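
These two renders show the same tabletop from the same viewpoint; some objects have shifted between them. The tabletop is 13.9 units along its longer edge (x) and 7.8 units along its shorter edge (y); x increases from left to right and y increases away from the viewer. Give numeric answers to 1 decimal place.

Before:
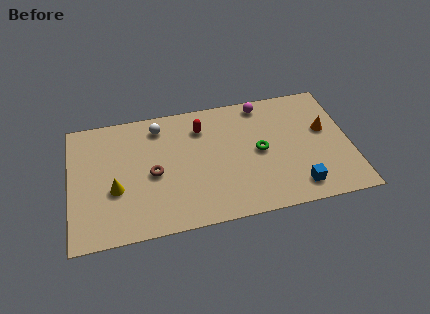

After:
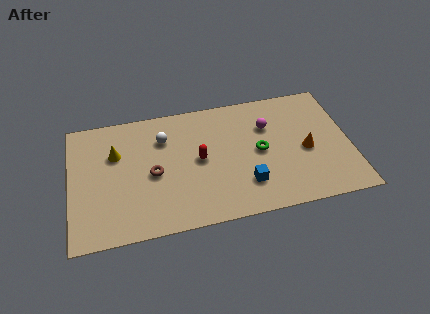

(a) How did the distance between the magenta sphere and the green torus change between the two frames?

-1.4

Before: roughly 3.0 units apart; after: 1.6. That's 1.4 units closer together.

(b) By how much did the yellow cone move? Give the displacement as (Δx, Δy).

(0.1, 2.2)

From the two frames, the yellow cone sits at roughly (2.2, 3.0) before and (2.3, 5.2) after.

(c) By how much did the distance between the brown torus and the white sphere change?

-0.7

They were about 2.9 units apart before and 2.2 after — 0.7 units closer together.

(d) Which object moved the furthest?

the blue cube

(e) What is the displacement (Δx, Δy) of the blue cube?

(-2.5, 0.7)

From the two frames, the blue cube sits at roughly (11.1, 1.3) before and (8.6, 2.0) after.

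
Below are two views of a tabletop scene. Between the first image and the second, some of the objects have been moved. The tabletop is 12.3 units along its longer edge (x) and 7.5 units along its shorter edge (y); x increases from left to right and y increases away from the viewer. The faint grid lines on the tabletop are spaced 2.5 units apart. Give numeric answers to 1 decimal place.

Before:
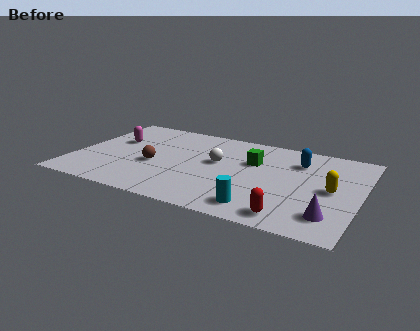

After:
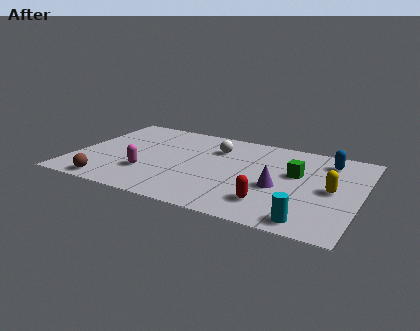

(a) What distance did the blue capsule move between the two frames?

1.3

The blue capsule moved from about (9.5, 5.6) to (10.7, 6.1), a distance of √(1.2² + 0.5²) ≈ 1.3.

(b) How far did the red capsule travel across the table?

1.1

The red capsule moved from about (9.6, 1.0) to (8.7, 1.7), a distance of √(0.9² + 0.7²) ≈ 1.1.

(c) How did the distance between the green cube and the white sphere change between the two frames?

+2.1

They were about 1.6 units apart before and 3.7 after — 2.1 units further apart.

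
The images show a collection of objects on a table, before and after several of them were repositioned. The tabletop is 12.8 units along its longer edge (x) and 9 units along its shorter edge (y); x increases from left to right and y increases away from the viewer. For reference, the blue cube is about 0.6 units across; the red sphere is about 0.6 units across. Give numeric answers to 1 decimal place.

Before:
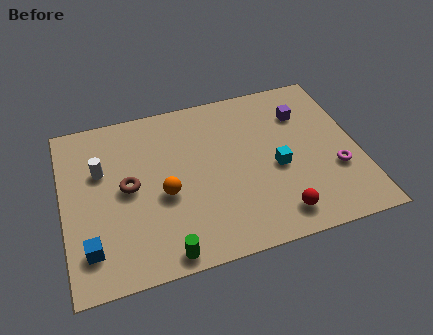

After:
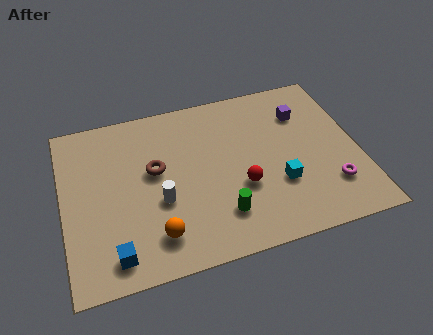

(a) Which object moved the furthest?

the white cylinder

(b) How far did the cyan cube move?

0.9

The cyan cube moved from about (9.2, 3.9) to (9.2, 3.0), a distance of √(0.0² + 0.9²) ≈ 0.9.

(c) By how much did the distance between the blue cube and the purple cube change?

-0.6

The distance was about 10.7 in the first image and 10.1 in the second, so they moved 0.6 units closer together.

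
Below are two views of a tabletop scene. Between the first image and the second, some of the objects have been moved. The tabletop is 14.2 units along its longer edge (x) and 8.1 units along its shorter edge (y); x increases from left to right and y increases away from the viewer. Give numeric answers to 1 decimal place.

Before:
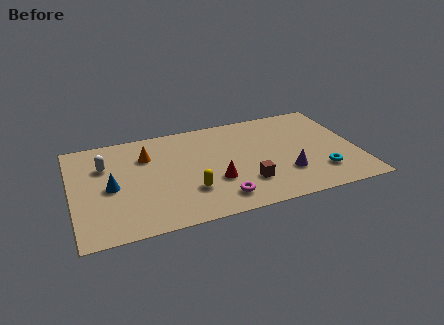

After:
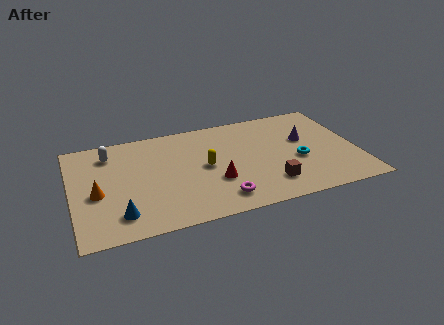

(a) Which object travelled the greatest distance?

the orange cone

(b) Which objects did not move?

the red cone and the magenta torus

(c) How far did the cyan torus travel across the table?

1.6

From (12.2, 2.0) to (11.2, 3.3), the cyan torus covered √(1.0² + 1.3²) ≈ 1.6 units.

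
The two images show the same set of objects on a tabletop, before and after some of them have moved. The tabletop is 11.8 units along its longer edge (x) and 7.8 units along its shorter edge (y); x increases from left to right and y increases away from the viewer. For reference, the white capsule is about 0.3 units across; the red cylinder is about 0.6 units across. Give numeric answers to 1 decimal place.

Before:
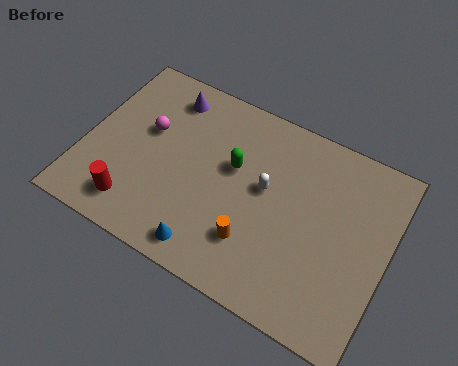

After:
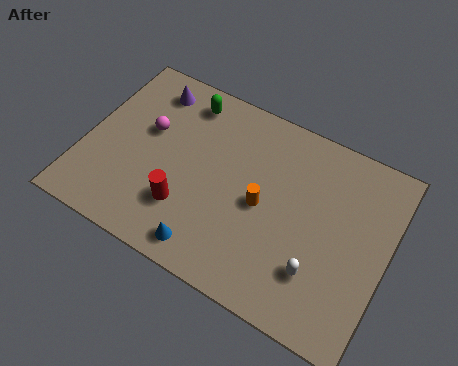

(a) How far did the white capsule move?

3.3

From (7.0, 4.4) to (9.4, 2.1), the white capsule covered √(2.4² + 2.3²) ≈ 3.3 units.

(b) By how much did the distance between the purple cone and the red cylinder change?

-0.3

Before: roughly 5.1 units apart; after: 4.8. That's 0.3 units closer together.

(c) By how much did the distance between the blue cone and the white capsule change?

+0.4

They were about 3.8 units apart before and 4.2 after — 0.4 units further apart.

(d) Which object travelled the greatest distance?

the white capsule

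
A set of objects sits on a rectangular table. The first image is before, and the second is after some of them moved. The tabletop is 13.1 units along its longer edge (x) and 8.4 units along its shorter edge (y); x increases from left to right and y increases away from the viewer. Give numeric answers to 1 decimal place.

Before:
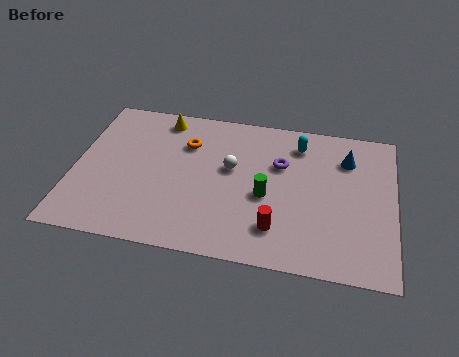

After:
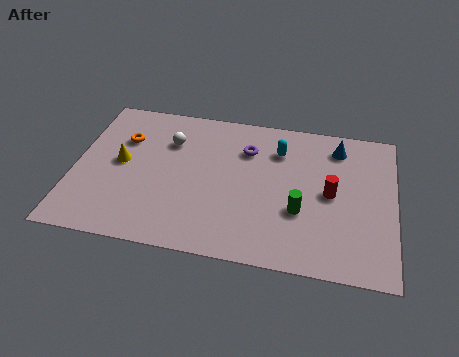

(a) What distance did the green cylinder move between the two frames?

1.5

From (7.9, 3.6) to (9.3, 3.0), the green cylinder covered √(1.4² + 0.6²) ≈ 1.5 units.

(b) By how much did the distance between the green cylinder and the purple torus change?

+1.9

They were about 2.0 units apart before and 3.9 after — 1.9 units further apart.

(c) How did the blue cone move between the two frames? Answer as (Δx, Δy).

(-0.4, 0.6)

The blue cone started near (11.1, 6.3) and ended near (10.7, 6.9).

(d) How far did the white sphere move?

2.8

From (6.4, 4.9) to (3.8, 6.0), the white sphere covered √(2.6² + 1.1²) ≈ 2.8 units.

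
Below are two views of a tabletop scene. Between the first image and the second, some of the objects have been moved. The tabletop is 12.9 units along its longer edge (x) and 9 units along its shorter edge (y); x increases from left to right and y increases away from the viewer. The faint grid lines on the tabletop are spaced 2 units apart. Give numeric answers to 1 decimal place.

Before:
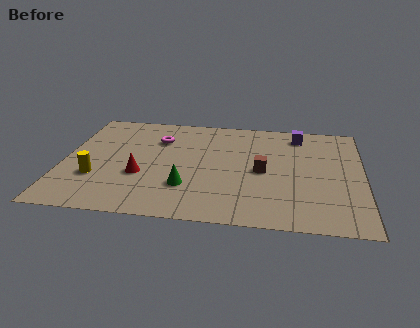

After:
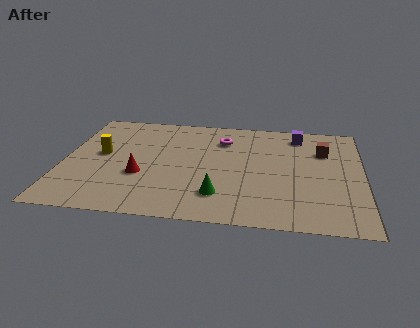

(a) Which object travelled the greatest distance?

the brown cube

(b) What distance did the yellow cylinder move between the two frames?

2.0

The yellow cylinder moved from about (1.5, 2.9) to (1.6, 4.9), a distance of √(0.1² + 2.0²) ≈ 2.0.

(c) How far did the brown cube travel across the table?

3.3

The brown cube moved from about (8.6, 4.3) to (11.2, 6.3), a distance of √(2.6² + 2.0²) ≈ 3.3.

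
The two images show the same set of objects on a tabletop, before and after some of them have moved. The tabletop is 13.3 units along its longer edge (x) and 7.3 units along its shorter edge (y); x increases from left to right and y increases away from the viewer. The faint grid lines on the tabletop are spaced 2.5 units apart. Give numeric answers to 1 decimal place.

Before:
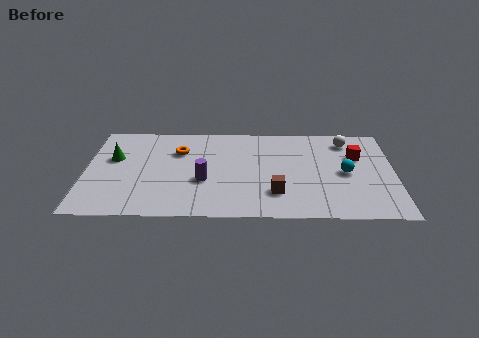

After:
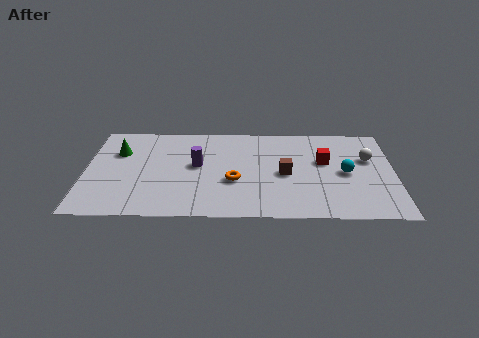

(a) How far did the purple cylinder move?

1.2

The purple cylinder moved from about (5.1, 2.8) to (4.8, 4.0), a distance of √(0.3² + 1.2²) ≈ 1.2.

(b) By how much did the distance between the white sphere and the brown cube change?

-1.3

The distance was about 5.1 in the first image and 3.8 in the second, so they moved 1.3 units closer together.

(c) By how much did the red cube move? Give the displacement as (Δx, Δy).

(-1.4, -0.4)

The red cube started near (11.7, 4.8) and ended near (10.3, 4.4).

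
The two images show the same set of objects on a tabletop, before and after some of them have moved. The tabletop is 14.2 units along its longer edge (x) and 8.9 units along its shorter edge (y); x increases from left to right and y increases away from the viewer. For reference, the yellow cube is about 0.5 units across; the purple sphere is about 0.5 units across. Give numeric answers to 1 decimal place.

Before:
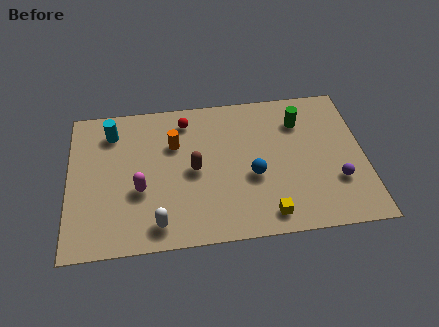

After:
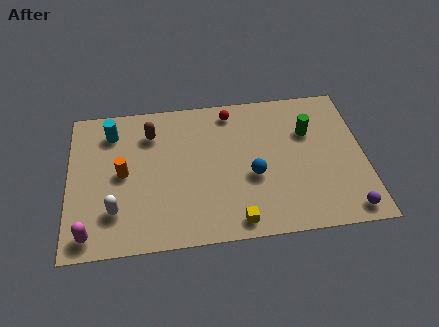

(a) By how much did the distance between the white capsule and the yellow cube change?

+0.6

Before: roughly 5.2 units apart; after: 5.8. That's 0.6 units further apart.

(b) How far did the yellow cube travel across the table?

1.5

From (9.4, 1.2) to (7.9, 1.0), the yellow cube covered √(1.5² + 0.2²) ≈ 1.5 units.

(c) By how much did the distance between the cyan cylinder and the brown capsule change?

-2.9

They were about 4.8 units apart before and 1.9 after — 2.9 units closer together.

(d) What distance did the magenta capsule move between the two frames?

3.3

From (3.4, 3.4) to (1.0, 1.1), the magenta capsule covered √(2.4² + 2.3²) ≈ 3.3 units.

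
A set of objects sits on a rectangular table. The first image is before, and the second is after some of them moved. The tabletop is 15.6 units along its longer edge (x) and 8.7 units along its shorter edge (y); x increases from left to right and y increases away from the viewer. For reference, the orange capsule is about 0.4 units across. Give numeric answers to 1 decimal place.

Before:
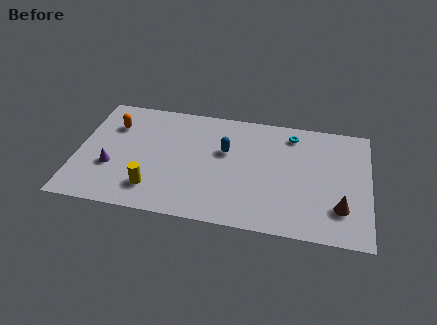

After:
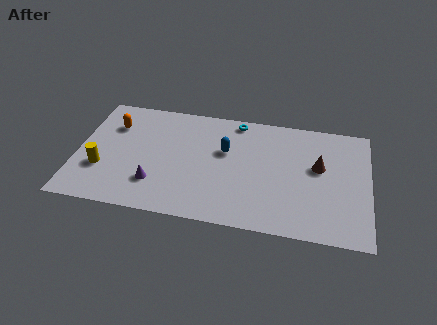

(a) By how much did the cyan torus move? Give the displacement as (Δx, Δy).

(-3.0, 0.5)

From the two frames, the cyan torus sits at roughly (11.4, 7.3) before and (8.4, 7.8) after.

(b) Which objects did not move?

the orange capsule and the blue capsule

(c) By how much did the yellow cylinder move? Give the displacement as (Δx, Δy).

(-2.8, 1.0)

From the two frames, the yellow cylinder sits at roughly (4.2, 1.9) before and (1.4, 2.9) after.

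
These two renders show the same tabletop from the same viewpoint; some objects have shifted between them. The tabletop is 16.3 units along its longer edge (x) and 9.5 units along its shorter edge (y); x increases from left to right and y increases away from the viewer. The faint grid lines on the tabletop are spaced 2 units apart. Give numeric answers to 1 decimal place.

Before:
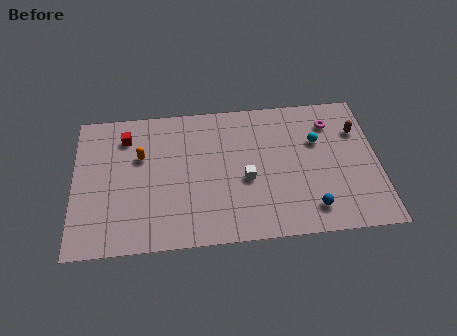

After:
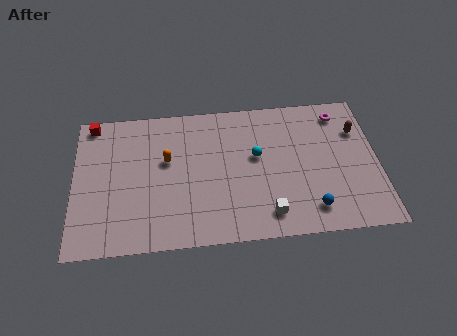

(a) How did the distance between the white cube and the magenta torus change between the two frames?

+1.8

They were about 5.8 units apart before and 7.6 after — 1.8 units further apart.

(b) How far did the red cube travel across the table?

2.1

From (2.8, 7.5) to (1.0, 8.6), the red cube covered √(1.8² + 1.1²) ≈ 2.1 units.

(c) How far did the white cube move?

2.6

The white cube was near (9.2, 4.0) before and (10.3, 1.6) after, so it travelled √(1.1² + 2.4²) ≈ 2.6 units.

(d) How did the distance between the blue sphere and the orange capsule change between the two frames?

-1.4

They were about 10.0 units apart before and 8.6 after — 1.4 units closer together.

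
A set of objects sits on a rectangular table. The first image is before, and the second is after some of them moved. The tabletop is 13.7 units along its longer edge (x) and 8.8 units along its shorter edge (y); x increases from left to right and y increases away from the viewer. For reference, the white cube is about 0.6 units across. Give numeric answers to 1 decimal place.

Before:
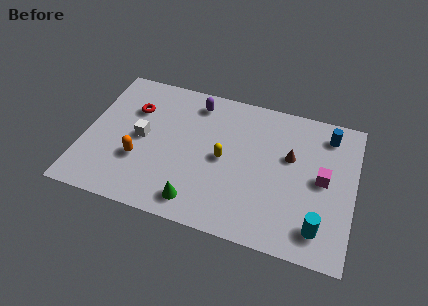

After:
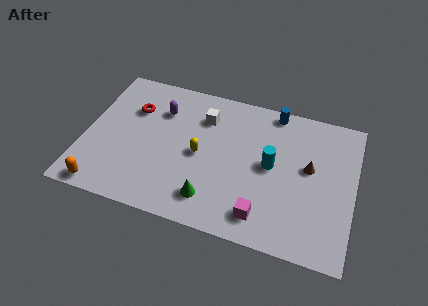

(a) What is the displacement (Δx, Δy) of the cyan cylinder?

(-2.6, 3.0)

The cyan cylinder started near (12.1, 1.6) and ended near (9.5, 4.6).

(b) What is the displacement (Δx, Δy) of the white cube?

(3.0, 2.2)

From the two frames, the white cube sits at roughly (2.9, 4.4) before and (5.9, 6.6) after.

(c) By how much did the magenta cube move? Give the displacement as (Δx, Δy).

(-2.8, -3.0)

The magenta cube was at about (12.1, 4.5) and moved to about (9.3, 1.5).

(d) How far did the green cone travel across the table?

0.8

The green cone moved from about (6.0, 1.3) to (6.7, 1.7), a distance of √(0.7² + 0.4²) ≈ 0.8.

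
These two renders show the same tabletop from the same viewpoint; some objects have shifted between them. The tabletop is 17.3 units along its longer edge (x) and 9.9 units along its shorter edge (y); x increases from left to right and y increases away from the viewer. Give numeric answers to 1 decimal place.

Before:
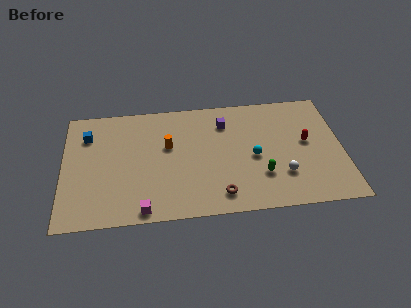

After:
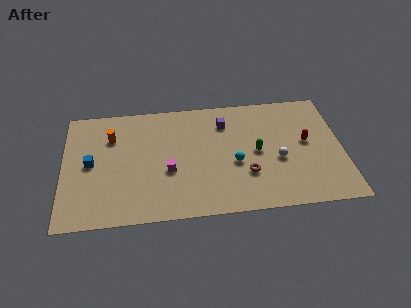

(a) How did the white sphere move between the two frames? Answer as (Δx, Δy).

(-0.2, 1.3)

From the two frames, the white sphere sits at roughly (13.5, 2.8) before and (13.3, 4.1) after.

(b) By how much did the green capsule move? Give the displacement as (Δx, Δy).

(-0.2, 2.0)

The green capsule was at about (12.2, 2.9) and moved to about (12.0, 4.9).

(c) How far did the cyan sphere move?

1.3

The cyan sphere was near (11.8, 4.5) before and (10.6, 4.1) after, so it travelled √(1.2² + 0.4²) ≈ 1.3 units.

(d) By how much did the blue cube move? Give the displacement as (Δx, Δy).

(0.2, -2.4)

From the two frames, the blue cube sits at roughly (1.5, 7.4) before and (1.7, 5.0) after.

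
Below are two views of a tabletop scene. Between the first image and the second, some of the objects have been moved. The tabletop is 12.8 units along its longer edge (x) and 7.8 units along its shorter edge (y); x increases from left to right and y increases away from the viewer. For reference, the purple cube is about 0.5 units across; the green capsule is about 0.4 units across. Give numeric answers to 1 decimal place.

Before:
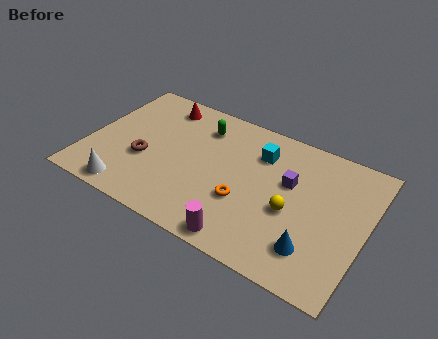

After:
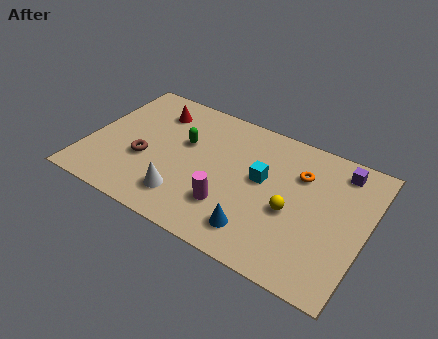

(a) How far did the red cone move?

0.5

From (2.9, 6.6) to (2.7, 6.1), the red cone covered √(0.2² + 0.5²) ≈ 0.5 units.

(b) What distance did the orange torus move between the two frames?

3.5

The orange torus moved from about (7.4, 2.8) to (9.6, 5.5), a distance of √(2.2² + 2.7²) ≈ 3.5.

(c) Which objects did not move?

the yellow sphere and the brown torus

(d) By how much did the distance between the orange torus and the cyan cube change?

-1.1

The distance was about 3.0 in the first image and 1.9 in the second, so they moved 1.1 units closer together.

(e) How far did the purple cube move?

2.8

The purple cube moved from about (9.2, 4.8) to (11.3, 6.6), a distance of √(2.1² + 1.8²) ≈ 2.8.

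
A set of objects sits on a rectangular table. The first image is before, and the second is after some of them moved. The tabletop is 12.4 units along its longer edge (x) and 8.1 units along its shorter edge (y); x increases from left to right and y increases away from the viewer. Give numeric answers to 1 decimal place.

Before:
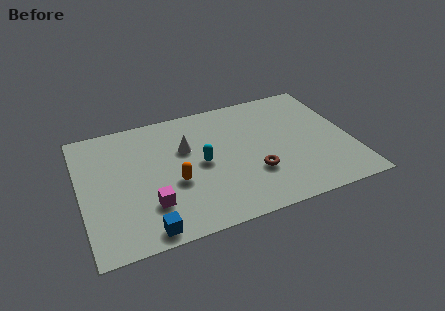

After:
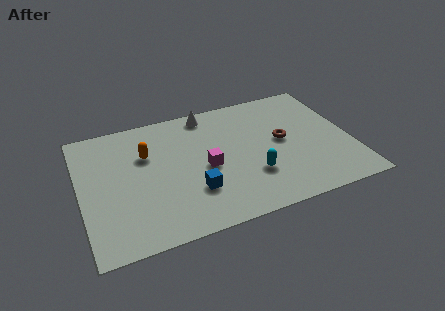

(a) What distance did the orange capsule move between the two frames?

2.5

The orange capsule was near (4.2, 3.2) before and (3.1, 5.4) after, so it travelled √(1.1² + 2.2²) ≈ 2.5 units.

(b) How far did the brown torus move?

2.3

The brown torus moved from about (7.8, 2.6) to (9.3, 4.3), a distance of √(1.5² + 1.7²) ≈ 2.3.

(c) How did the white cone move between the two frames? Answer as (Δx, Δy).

(1.2, 2.0)

The white cone started near (4.9, 5.2) and ended near (6.1, 7.2).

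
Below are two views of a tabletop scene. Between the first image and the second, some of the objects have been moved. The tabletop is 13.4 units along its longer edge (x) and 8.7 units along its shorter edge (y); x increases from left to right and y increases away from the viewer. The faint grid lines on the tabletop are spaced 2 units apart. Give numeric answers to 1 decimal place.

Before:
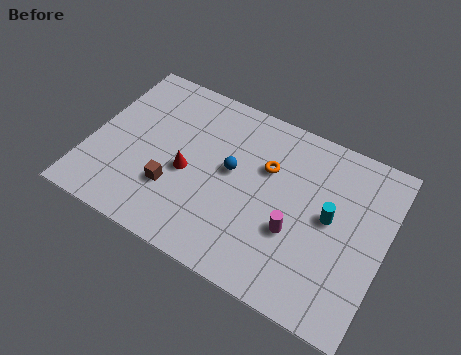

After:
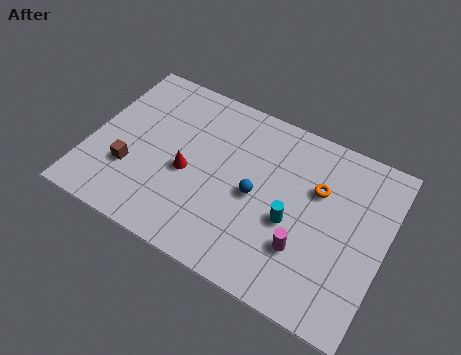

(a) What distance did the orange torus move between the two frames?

2.3

From (7.9, 5.7) to (10.2, 5.7), the orange torus covered √(2.3² + 0.0²) ≈ 2.3 units.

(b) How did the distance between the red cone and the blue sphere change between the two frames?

+1.0

The distance was about 2.1 in the first image and 3.1 in the second, so they moved 1.0 units further apart.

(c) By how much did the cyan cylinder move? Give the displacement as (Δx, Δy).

(-1.6, -1.0)

From the two frames, the cyan cylinder sits at roughly (10.9, 4.6) before and (9.3, 3.6) after.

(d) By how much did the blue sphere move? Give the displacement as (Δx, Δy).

(1.2, -0.7)

The blue sphere was at about (6.4, 4.8) and moved to about (7.6, 4.1).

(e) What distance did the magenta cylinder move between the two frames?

0.8

The magenta cylinder was near (9.5, 3.2) before and (10.0, 2.6) after, so it travelled √(0.5² + 0.6²) ≈ 0.8 units.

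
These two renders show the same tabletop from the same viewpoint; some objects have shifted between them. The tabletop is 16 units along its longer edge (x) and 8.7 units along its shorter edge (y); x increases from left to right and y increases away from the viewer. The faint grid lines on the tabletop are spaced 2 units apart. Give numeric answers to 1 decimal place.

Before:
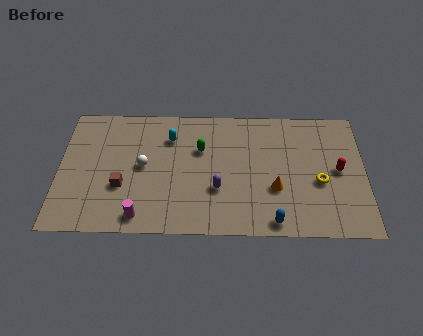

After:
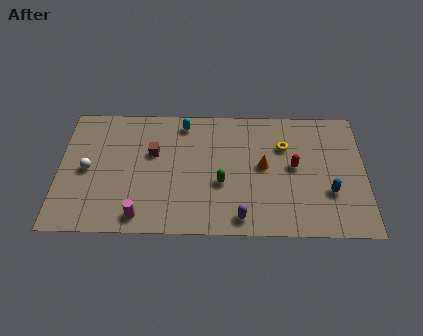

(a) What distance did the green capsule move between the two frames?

2.5

From (7.4, 5.7) to (8.5, 3.4), the green capsule covered √(1.1² + 2.3²) ≈ 2.5 units.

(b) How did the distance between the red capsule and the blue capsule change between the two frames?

-2.4

They were about 4.9 units apart before and 2.5 after — 2.4 units closer together.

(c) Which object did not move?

the magenta cylinder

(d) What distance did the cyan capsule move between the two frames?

1.2

From (5.8, 6.5) to (6.5, 7.5), the cyan capsule covered √(0.7² + 1.0²) ≈ 1.2 units.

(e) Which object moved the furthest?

the blue capsule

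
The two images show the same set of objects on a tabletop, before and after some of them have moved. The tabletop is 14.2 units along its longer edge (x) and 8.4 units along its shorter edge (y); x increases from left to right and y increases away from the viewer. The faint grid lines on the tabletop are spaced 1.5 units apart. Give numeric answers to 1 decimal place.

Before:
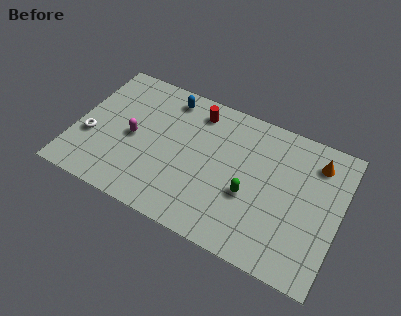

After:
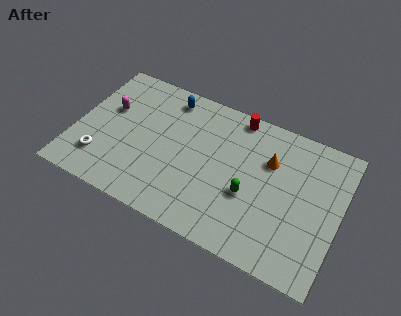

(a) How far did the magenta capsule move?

1.9

From (3.1, 4.0) to (1.6, 5.2), the magenta capsule covered √(1.5² + 1.2²) ≈ 1.9 units.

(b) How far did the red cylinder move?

2.2

The red cylinder was near (6.2, 7.0) before and (8.3, 7.6) after, so it travelled √(2.1² + 0.6²) ≈ 2.2 units.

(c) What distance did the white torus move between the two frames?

1.3

The white torus was near (0.9, 3.1) before and (1.6, 2.0) after, so it travelled √(0.7² + 1.1²) ≈ 1.3 units.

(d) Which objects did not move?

the green capsule and the blue capsule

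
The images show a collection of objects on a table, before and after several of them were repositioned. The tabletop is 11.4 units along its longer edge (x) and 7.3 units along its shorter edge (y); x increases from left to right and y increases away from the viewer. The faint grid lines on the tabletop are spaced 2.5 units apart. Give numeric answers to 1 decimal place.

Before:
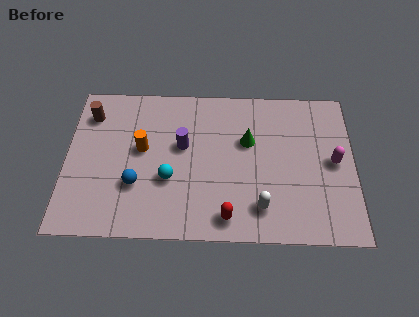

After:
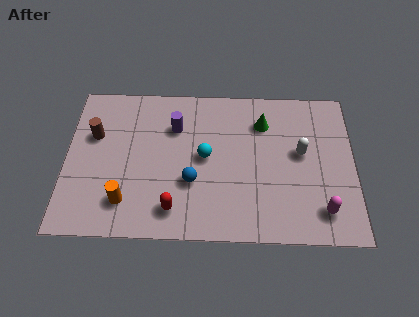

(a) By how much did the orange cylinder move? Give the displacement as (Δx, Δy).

(-0.6, -2.5)

From the two frames, the orange cylinder sits at roughly (3.0, 4.1) before and (2.4, 1.6) after.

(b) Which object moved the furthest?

the white capsule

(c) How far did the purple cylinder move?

0.9

The purple cylinder moved from about (4.6, 4.3) to (4.3, 5.2), a distance of √(0.3² + 0.9²) ≈ 0.9.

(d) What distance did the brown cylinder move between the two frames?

1.0

The brown cylinder was near (0.9, 5.7) before and (1.1, 4.7) after, so it travelled √(0.2² + 1.0²) ≈ 1.0 units.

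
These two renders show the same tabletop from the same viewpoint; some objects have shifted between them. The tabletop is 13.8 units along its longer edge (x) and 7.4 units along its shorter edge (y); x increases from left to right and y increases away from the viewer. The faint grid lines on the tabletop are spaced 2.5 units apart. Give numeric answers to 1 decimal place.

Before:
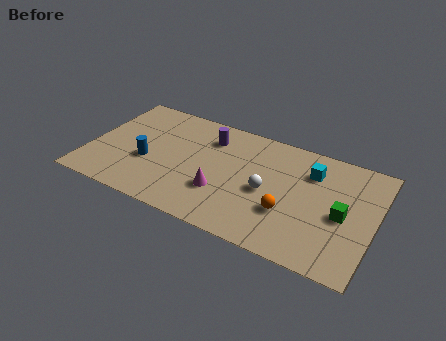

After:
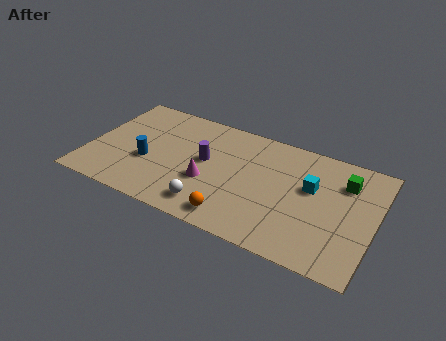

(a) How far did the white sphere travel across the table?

3.3

The white sphere was near (8.7, 3.4) before and (6.2, 1.3) after, so it travelled √(2.5² + 2.1²) ≈ 3.3 units.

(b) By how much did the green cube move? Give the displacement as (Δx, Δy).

(-0.1, 2.1)

The green cube started near (12.3, 3.4) and ended near (12.2, 5.5).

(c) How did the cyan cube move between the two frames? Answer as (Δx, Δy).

(0.1, -1.0)

From the two frames, the cyan cube sits at roughly (10.6, 5.5) before and (10.7, 4.5) after.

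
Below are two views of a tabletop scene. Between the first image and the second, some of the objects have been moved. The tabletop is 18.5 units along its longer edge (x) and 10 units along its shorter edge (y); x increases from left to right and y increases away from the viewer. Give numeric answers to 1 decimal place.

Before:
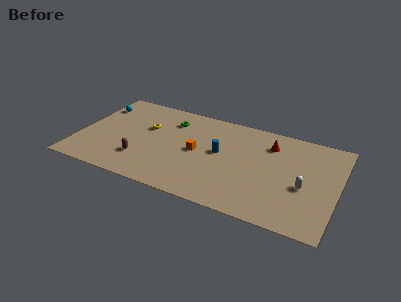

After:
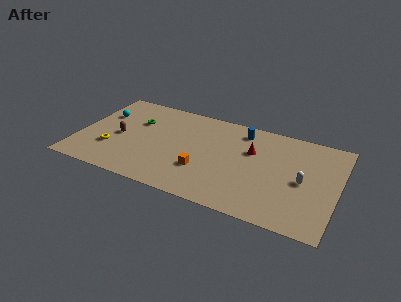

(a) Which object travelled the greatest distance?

the yellow torus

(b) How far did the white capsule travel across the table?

0.5

The white capsule moved from about (16.2, 4.2) to (16.1, 4.7), a distance of √(0.1² + 0.5²) ≈ 0.5.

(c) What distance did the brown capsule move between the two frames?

2.6

From (4.7, 2.7) to (2.9, 4.6), the brown capsule covered √(1.8² + 1.9²) ≈ 2.6 units.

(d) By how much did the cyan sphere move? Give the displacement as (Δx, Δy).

(0.5, -0.9)

From the two frames, the cyan sphere sits at roughly (0.9, 7.6) before and (1.4, 6.7) after.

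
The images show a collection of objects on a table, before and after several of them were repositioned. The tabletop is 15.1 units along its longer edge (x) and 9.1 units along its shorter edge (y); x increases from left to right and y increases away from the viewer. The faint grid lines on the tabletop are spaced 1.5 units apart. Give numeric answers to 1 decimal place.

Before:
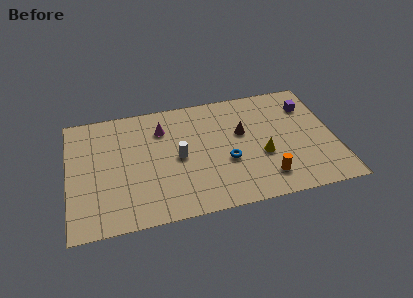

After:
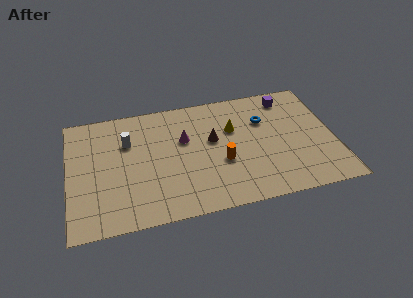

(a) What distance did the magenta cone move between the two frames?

1.6

From (5.4, 6.8) to (6.6, 5.7), the magenta cone covered √(1.2² + 1.1²) ≈ 1.6 units.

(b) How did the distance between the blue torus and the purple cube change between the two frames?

-3.8

Before: roughly 5.9 units apart; after: 2.1. That's 3.8 units closer together.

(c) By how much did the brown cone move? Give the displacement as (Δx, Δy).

(-1.7, -0.2)

The brown cone was at about (9.9, 5.5) and moved to about (8.2, 5.3).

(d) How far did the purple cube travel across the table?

1.4

The purple cube was near (13.8, 6.8) before and (12.7, 7.7) after, so it travelled √(1.1² + 0.9²) ≈ 1.4 units.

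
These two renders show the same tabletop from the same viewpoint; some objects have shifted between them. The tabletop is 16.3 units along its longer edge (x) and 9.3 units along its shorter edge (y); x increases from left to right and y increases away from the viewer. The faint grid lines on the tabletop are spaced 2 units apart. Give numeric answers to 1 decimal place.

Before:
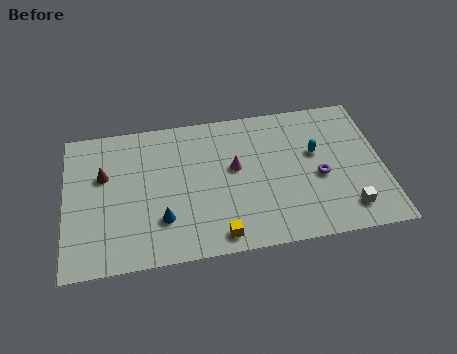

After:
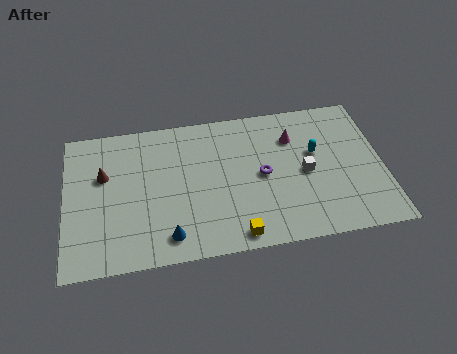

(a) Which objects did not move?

the cyan capsule and the brown cone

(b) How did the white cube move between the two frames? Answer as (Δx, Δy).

(-2.0, 2.7)

The white cube started near (14.3, 1.7) and ended near (12.3, 4.4).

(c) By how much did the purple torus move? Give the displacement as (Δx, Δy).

(-2.9, 0.6)

The purple torus started near (13.0, 4.0) and ended near (10.1, 4.6).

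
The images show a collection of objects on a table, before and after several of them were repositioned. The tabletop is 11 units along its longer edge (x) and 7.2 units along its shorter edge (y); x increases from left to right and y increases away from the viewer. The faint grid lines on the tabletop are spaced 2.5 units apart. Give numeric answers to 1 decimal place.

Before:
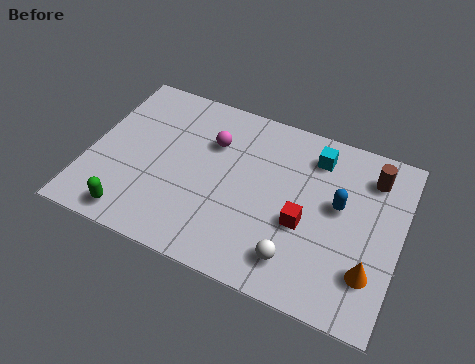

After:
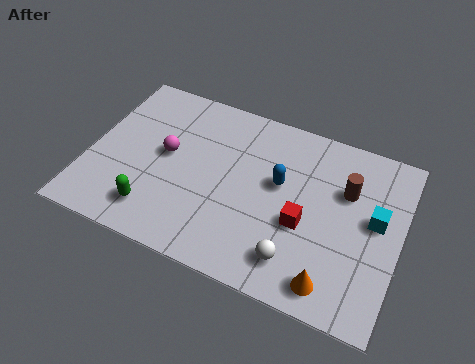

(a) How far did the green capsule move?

0.9

The green capsule moved from about (1.9, 0.9) to (2.6, 1.4), a distance of √(0.7² + 0.5²) ≈ 0.9.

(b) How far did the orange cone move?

1.5

The orange cone moved from about (10.1, 1.9) to (8.9, 1.0), a distance of √(1.2² + 0.9²) ≈ 1.5.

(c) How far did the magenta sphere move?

1.9

The magenta sphere moved from about (4.2, 5.0) to (2.7, 3.9), a distance of √(1.5² + 1.1²) ≈ 1.9.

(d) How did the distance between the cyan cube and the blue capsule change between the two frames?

+1.4

They were about 2.0 units apart before and 3.4 after — 1.4 units further apart.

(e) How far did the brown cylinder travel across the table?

1.2

The brown cylinder was near (9.8, 5.7) before and (9.0, 4.8) after, so it travelled √(0.8² + 0.9²) ≈ 1.2 units.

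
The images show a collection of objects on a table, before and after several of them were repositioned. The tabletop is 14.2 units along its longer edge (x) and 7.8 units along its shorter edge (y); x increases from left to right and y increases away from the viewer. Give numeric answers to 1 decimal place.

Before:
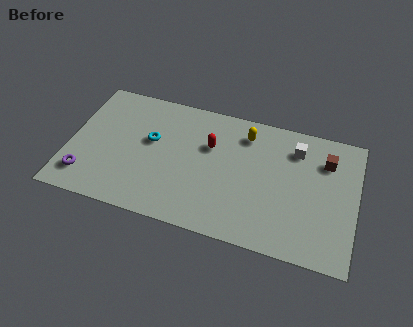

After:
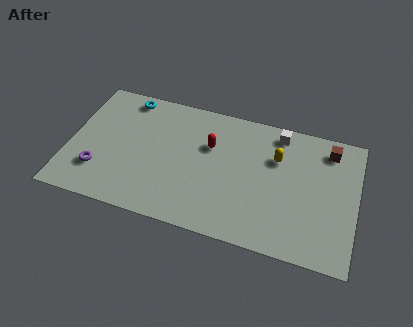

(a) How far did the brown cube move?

0.7

From (12.6, 5.8) to (12.7, 6.5), the brown cube covered √(0.1² + 0.7²) ≈ 0.7 units.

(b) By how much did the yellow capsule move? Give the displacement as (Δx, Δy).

(1.6, -1.0)

The yellow capsule started near (8.6, 6.3) and ended near (10.2, 5.3).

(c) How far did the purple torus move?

0.8

The purple torus was near (1.0, 1.6) before and (1.6, 2.1) after, so it travelled √(0.6² + 0.5²) ≈ 0.8 units.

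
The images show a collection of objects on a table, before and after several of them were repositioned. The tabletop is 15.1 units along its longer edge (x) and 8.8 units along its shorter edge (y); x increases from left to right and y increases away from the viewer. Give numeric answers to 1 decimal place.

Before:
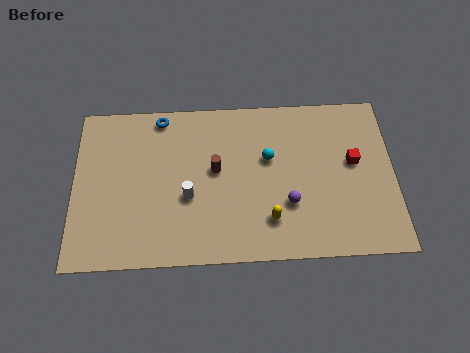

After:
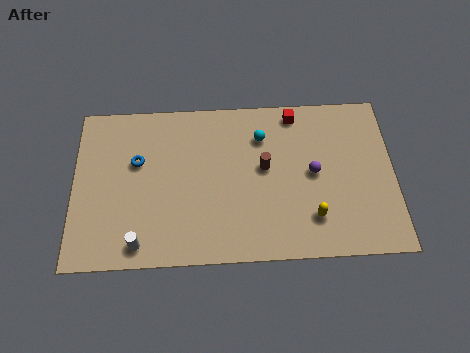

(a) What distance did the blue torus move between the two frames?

2.6

From (4.1, 7.9) to (3.0, 5.5), the blue torus covered √(1.1² + 2.4²) ≈ 2.6 units.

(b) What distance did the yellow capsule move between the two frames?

2.0

The yellow capsule moved from about (9.2, 2.1) to (11.2, 2.1), a distance of √(2.0² + 0.0²) ≈ 2.0.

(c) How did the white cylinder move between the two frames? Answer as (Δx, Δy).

(-2.3, -2.4)

The white cylinder started near (5.4, 3.5) and ended near (3.1, 1.1).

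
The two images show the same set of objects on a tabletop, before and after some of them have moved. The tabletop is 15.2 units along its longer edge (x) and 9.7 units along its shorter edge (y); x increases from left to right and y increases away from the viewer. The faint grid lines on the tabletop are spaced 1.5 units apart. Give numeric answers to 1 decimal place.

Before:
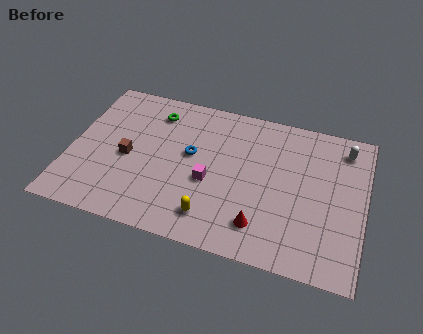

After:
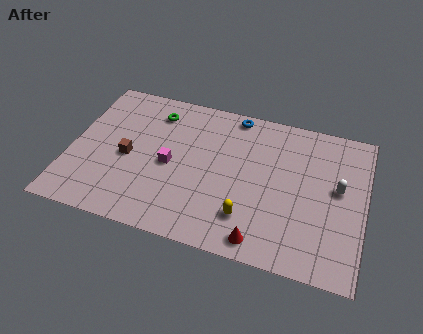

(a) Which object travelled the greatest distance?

the blue torus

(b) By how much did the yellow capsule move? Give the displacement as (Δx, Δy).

(1.8, 0.5)

The yellow capsule started near (7.6, 1.8) and ended near (9.4, 2.3).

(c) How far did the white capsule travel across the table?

2.7

The white capsule moved from about (14.0, 8.1) to (13.8, 5.4), a distance of √(0.2² + 2.7²) ≈ 2.7.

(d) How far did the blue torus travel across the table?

3.9

The blue torus was near (6.2, 5.5) before and (8.2, 8.8) after, so it travelled √(2.0² + 3.3²) ≈ 3.9 units.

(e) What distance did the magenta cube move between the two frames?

2.2

The magenta cube was near (7.3, 4.0) before and (5.2, 4.5) after, so it travelled √(2.1² + 0.5²) ≈ 2.2 units.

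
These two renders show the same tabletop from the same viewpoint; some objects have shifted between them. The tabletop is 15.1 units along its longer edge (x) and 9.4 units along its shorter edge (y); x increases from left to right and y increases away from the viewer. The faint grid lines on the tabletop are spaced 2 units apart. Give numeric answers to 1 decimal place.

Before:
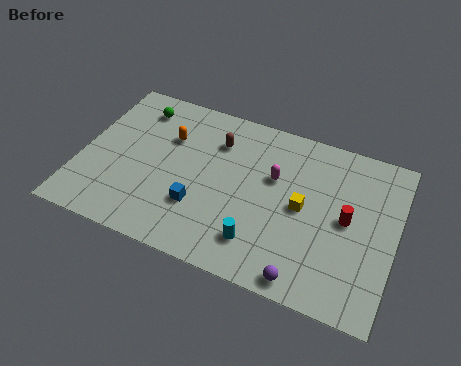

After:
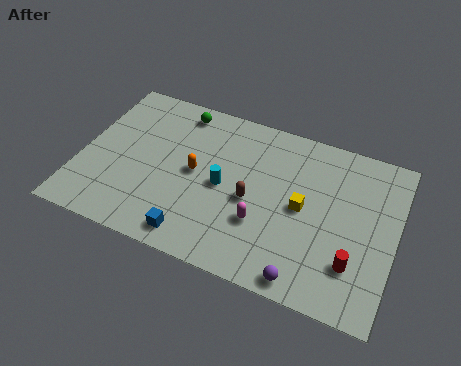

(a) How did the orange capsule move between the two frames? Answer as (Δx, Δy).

(1.5, -1.6)

The orange capsule was at about (4.0, 6.4) and moved to about (5.5, 4.8).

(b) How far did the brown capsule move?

3.4

The brown capsule moved from about (6.3, 7.0) to (8.3, 4.2), a distance of √(2.0² + 2.8²) ≈ 3.4.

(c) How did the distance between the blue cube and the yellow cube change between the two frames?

+0.8

Before: roughly 5.1 units apart; after: 5.9. That's 0.8 units further apart.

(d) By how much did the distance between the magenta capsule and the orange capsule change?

-1.4

They were about 5.2 units apart before and 3.8 after — 1.4 units closer together.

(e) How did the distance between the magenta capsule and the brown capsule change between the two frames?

-1.8

They were about 3.1 units apart before and 1.3 after — 1.8 units closer together.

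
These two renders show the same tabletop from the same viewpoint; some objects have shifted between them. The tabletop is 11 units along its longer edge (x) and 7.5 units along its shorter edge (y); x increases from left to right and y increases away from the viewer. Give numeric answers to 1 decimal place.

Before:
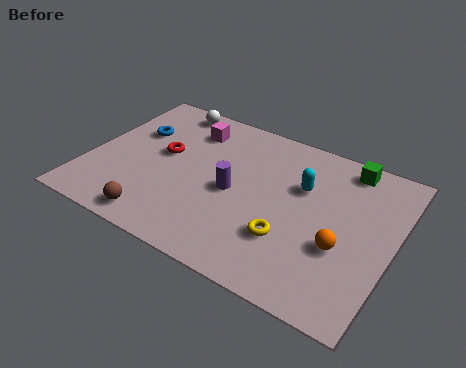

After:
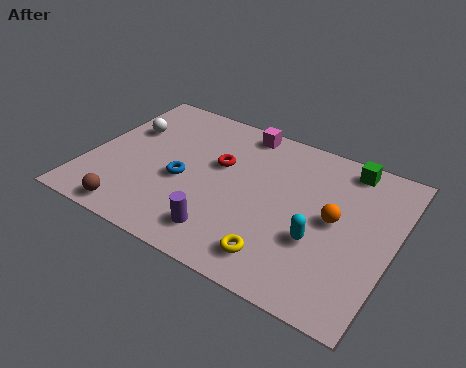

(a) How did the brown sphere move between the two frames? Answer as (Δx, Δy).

(-0.9, -0.1)

From the two frames, the brown sphere sits at roughly (3.0, 0.9) before and (2.1, 0.8) after.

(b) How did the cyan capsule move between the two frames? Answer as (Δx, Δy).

(0.9, -2.2)

The cyan capsule was at about (7.6, 4.9) and moved to about (8.5, 2.7).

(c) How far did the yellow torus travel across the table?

1.0

The yellow torus was near (7.5, 2.3) before and (7.3, 1.3) after, so it travelled √(0.2² + 1.0²) ≈ 1.0 units.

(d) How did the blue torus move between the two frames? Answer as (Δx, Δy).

(2.1, -1.7)

From the two frames, the blue torus sits at roughly (1.4, 4.9) before and (3.5, 3.2) after.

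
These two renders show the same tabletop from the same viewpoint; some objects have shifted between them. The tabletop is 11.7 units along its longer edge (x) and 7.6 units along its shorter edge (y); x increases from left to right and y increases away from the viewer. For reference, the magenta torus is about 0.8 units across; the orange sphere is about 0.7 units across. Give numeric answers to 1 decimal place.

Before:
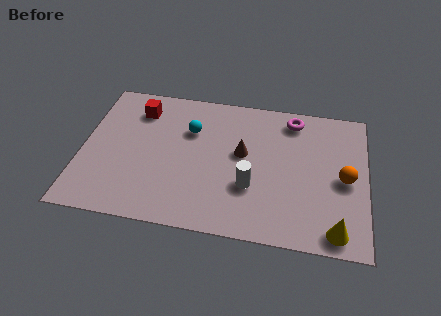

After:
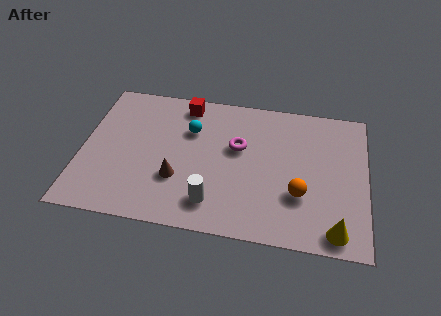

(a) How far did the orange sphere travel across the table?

2.1

The orange sphere moved from about (10.8, 3.6) to (9.0, 2.5), a distance of √(1.8² + 1.1²) ≈ 2.1.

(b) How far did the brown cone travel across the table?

3.2

From (6.6, 4.3) to (4.0, 2.5), the brown cone covered √(2.6² + 1.8²) ≈ 3.2 units.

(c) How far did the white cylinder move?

1.9

The white cylinder was near (7.0, 2.6) before and (5.5, 1.5) after, so it travelled √(1.5² + 1.1²) ≈ 1.9 units.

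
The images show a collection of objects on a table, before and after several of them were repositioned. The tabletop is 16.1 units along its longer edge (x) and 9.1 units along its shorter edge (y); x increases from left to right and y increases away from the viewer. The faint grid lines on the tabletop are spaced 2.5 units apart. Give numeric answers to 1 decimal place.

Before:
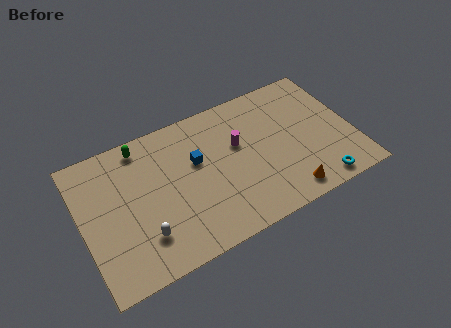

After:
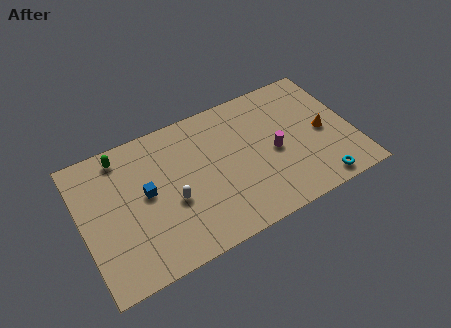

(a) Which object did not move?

the cyan torus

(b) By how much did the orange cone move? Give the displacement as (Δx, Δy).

(2.7, 3.1)

From the two frames, the orange cone sits at roughly (11.7, 1.2) before and (14.4, 4.3) after.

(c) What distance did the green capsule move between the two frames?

1.2

From (3.9, 8.0) to (2.7, 7.9), the green capsule covered √(1.2² + 0.1²) ≈ 1.2 units.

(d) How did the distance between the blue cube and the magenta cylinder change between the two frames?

+5.1

They were about 2.5 units apart before and 7.6 after — 5.1 units further apart.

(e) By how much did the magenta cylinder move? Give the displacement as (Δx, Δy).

(2.0, -1.4)

From the two frames, the magenta cylinder sits at roughly (9.4, 5.6) before and (11.4, 4.2) after.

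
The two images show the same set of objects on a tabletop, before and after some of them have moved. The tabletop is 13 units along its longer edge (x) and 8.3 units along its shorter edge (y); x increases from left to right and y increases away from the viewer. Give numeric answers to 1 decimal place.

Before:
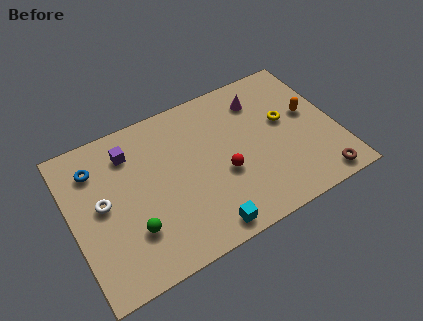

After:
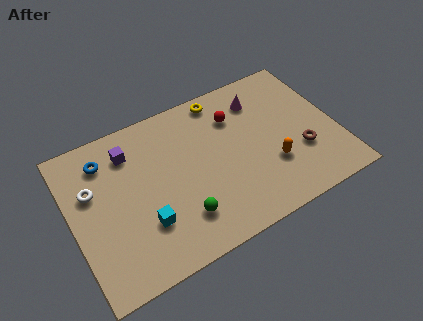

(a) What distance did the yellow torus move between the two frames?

3.8

The yellow torus was near (10.6, 4.8) before and (7.8, 7.4) after, so it travelled √(2.8² + 2.6²) ≈ 3.8 units.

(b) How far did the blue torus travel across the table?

0.5

The blue torus moved from about (1.4, 6.4) to (1.9, 6.6), a distance of √(0.5² + 0.2²) ≈ 0.5.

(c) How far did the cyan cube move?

3.1

From (6.0, 0.9) to (3.3, 2.5), the cyan cube covered √(2.7² + 1.6²) ≈ 3.1 units.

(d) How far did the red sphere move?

3.0

The red sphere moved from about (7.3, 3.3) to (8.3, 6.1), a distance of √(1.0² + 2.8²) ≈ 3.0.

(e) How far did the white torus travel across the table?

1.0

The white torus moved from about (1.5, 4.4) to (1.1, 5.3), a distance of √(0.4² + 0.9²) ≈ 1.0.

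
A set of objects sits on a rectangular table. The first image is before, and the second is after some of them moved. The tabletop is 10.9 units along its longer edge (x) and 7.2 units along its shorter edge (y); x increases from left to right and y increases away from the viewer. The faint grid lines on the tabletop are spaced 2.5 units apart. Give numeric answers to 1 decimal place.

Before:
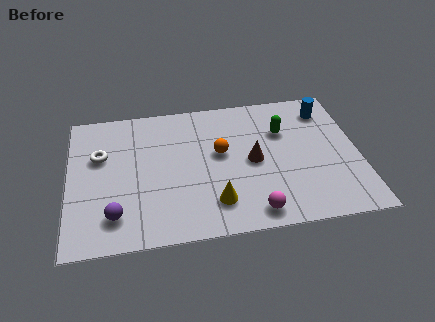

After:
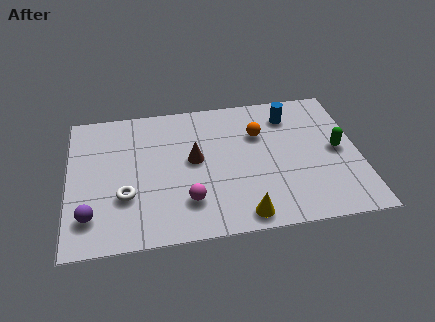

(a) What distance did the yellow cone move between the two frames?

1.3

The yellow cone moved from about (5.4, 1.6) to (6.4, 0.8), a distance of √(1.0² + 0.8²) ≈ 1.3.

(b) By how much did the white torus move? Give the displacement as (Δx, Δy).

(0.9, -2.2)

From the two frames, the white torus sits at roughly (1.2, 4.6) before and (2.1, 2.4) after.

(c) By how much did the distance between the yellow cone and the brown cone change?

+1.1

Before: roughly 2.4 units apart; after: 3.5. That's 1.1 units further apart.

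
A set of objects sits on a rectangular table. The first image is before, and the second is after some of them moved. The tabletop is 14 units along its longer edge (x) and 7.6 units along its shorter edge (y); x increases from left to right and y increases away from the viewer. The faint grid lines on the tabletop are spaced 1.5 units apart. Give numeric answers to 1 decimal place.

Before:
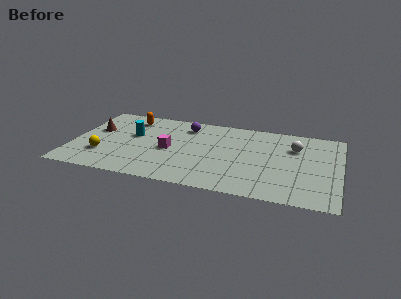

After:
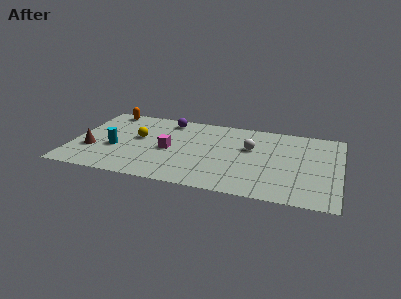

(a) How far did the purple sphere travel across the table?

1.1

From (5.8, 6.1) to (4.8, 6.5), the purple sphere covered √(1.0² + 0.4²) ≈ 1.1 units.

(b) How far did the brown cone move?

2.0

The brown cone was near (1.1, 4.6) before and (1.1, 2.6) after, so it travelled √(0.0² + 2.0²) ≈ 2.0 units.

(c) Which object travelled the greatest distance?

the yellow sphere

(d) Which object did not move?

the magenta cube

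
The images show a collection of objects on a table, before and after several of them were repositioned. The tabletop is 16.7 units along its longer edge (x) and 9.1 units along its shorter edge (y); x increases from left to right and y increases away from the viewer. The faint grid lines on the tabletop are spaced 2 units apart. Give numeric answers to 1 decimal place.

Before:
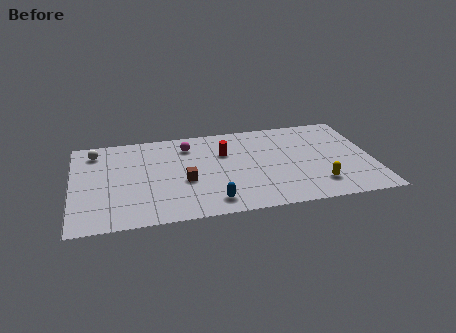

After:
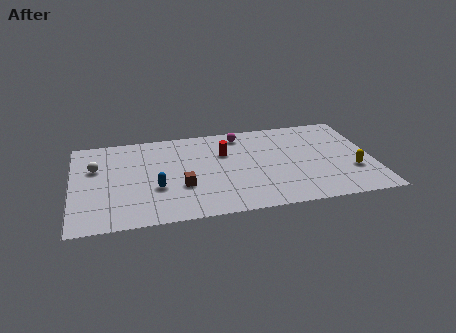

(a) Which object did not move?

the red cylinder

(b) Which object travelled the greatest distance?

the blue capsule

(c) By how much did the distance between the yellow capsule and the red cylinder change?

+1.2

Before: roughly 6.5 units apart; after: 7.7. That's 1.2 units further apart.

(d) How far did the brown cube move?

0.5

The brown cube moved from about (6.2, 3.7) to (6.0, 3.2), a distance of √(0.2² + 0.5²) ≈ 0.5.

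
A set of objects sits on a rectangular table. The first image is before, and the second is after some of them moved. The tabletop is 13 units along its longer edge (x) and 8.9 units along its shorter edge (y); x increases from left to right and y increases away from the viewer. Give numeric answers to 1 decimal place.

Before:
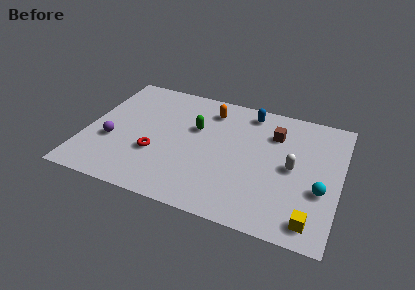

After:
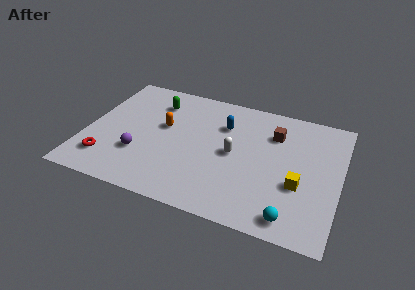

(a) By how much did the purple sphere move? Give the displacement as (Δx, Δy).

(1.5, -0.5)

The purple sphere was at about (1.4, 3.3) and moved to about (2.9, 2.8).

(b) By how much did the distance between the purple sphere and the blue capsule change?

-2.7

The distance was about 8.0 in the first image and 5.3 in the second, so they moved 2.7 units closer together.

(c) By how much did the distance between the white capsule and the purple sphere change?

-4.3

They were about 9.3 units apart before and 5.0 after — 4.3 units closer together.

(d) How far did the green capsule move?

2.6

From (5.5, 5.6) to (3.3, 6.9), the green capsule covered √(2.2² + 1.3²) ≈ 2.6 units.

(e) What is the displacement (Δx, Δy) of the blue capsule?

(-1.2, -1.4)

From the two frames, the blue capsule sits at roughly (8.1, 7.7) before and (6.9, 6.3) after.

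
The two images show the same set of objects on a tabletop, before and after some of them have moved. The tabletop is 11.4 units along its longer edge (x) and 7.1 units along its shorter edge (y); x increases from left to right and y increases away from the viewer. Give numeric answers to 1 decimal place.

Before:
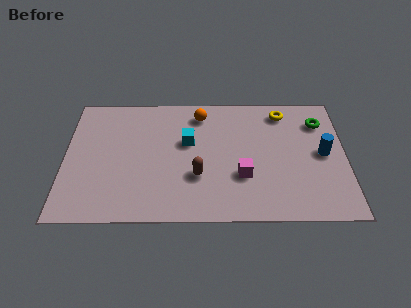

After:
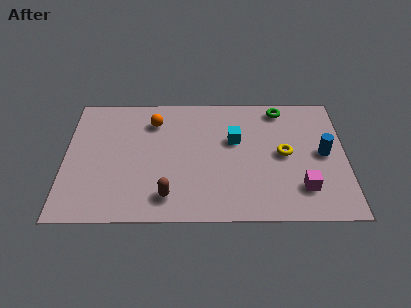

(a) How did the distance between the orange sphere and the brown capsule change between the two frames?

+0.7

The distance was about 3.5 in the first image and 4.2 in the second, so they moved 0.7 units further apart.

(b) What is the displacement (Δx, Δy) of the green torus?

(-1.6, 0.8)

The green torus started near (10.4, 5.4) and ended near (8.8, 6.2).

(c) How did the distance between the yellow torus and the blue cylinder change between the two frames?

-1.3

Before: roughly 2.9 units apart; after: 1.6. That's 1.3 units closer together.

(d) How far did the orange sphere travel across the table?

1.9

From (5.5, 5.9) to (3.6, 5.5), the orange sphere covered √(1.9² + 0.4²) ≈ 1.9 units.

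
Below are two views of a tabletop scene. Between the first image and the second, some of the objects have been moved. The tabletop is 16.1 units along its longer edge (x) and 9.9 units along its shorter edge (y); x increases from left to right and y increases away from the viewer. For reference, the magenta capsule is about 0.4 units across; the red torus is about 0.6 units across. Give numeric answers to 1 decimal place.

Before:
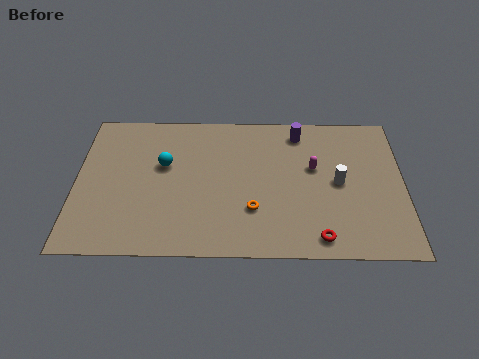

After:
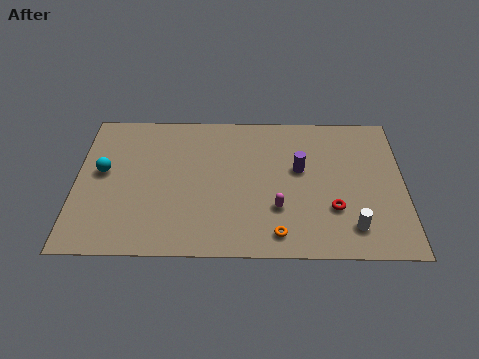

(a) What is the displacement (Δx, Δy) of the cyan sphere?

(-3.0, -0.5)

From the two frames, the cyan sphere sits at roughly (4.3, 6.0) before and (1.3, 5.5) after.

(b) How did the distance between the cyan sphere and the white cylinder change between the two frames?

+4.0

They were about 8.7 units apart before and 12.7 after — 4.0 units further apart.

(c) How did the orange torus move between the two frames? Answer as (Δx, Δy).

(1.2, -1.6)

The orange torus started near (8.7, 3.0) and ended near (9.9, 1.4).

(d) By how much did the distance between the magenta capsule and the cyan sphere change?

+1.5

Before: roughly 7.4 units apart; after: 8.9. That's 1.5 units further apart.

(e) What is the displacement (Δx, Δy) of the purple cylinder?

(0.0, -2.6)

The purple cylinder started near (11.0, 8.4) and ended near (11.0, 5.8).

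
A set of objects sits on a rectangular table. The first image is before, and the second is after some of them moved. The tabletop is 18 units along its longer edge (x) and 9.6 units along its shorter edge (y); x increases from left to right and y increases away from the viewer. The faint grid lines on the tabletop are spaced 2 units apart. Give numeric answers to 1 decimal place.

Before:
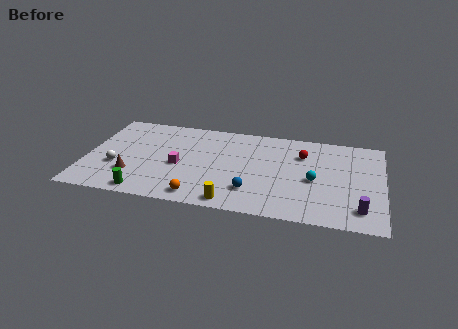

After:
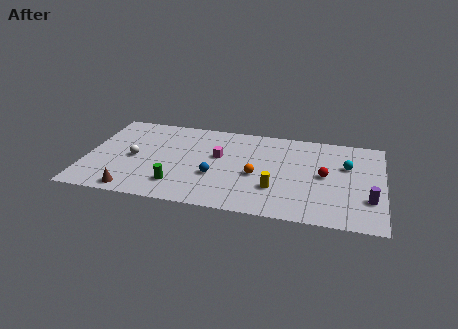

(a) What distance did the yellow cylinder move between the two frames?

3.1

The yellow cylinder moved from about (9.1, 1.0) to (11.6, 2.9), a distance of √(2.5² + 1.9²) ≈ 3.1.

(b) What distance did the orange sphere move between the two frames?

4.4

The orange sphere was near (7.1, 1.2) before and (10.4, 4.1) after, so it travelled √(3.3² + 2.9²) ≈ 4.4 units.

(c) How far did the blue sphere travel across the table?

2.5

The blue sphere moved from about (10.2, 2.4) to (7.9, 3.5), a distance of √(2.3² + 1.1²) ≈ 2.5.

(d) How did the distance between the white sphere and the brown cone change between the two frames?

+2.3

Before: roughly 1.2 units apart; after: 3.5. That's 2.3 units further apart.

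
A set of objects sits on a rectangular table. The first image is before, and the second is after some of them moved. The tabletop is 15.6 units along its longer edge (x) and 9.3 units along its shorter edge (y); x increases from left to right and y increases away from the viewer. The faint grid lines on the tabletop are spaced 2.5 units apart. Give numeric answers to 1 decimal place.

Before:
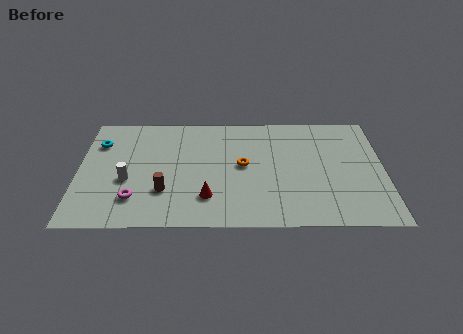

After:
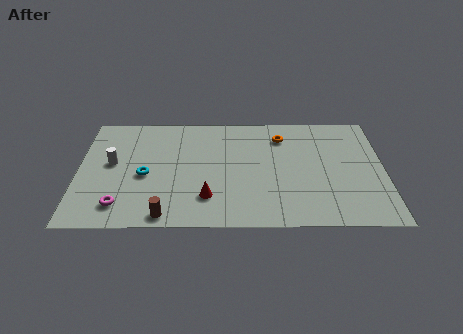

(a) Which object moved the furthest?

the cyan torus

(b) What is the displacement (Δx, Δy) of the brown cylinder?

(0.1, -1.9)

From the two frames, the brown cylinder sits at roughly (4.4, 2.8) before and (4.5, 0.9) after.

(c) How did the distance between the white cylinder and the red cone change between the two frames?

+1.3

The distance was about 4.3 in the first image and 5.6 in the second, so they moved 1.3 units further apart.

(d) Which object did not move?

the red cone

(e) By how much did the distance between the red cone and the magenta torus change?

+0.7

They were about 3.7 units apart before and 4.4 after — 0.7 units further apart.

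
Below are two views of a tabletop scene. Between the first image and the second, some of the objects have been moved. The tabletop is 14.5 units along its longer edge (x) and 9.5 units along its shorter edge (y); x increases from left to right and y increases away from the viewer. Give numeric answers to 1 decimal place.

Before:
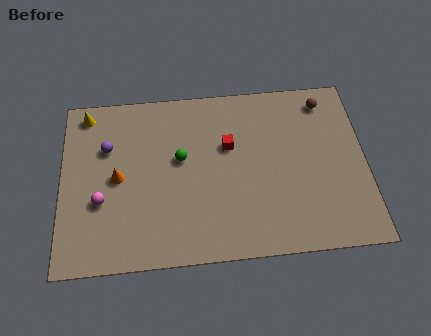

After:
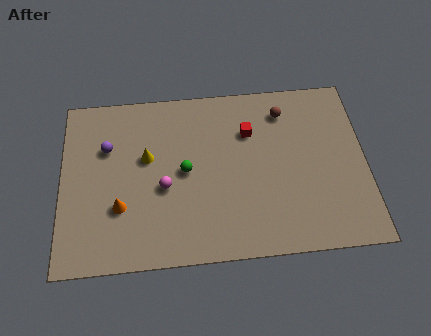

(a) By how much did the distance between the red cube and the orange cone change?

+1.7

The distance was about 5.5 in the first image and 7.2 in the second, so they moved 1.7 units further apart.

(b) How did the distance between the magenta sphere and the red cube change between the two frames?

-1.7

Before: roughly 6.6 units apart; after: 4.9. That's 1.7 units closer together.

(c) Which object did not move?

the purple sphere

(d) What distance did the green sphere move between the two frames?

0.7

The green sphere was near (5.7, 5.5) before and (5.9, 4.8) after, so it travelled √(0.2² + 0.7²) ≈ 0.7 units.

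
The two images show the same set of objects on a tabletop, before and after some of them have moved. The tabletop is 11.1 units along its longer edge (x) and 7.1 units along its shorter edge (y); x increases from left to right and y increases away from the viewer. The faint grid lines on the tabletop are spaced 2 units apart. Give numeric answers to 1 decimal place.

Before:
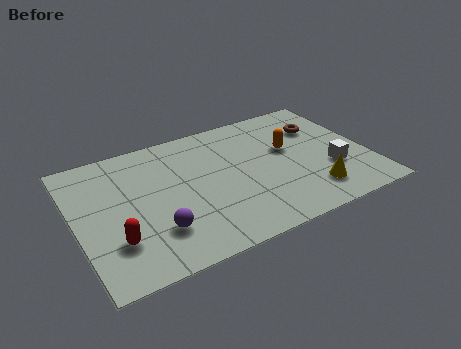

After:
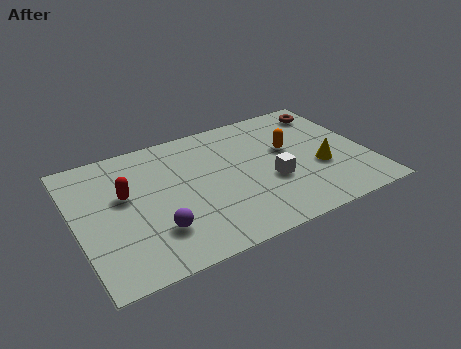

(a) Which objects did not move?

the orange capsule and the purple sphere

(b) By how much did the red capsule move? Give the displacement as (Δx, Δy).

(0.6, 2.2)

From the two frames, the red capsule sits at roughly (1.3, 2.0) before and (1.9, 4.2) after.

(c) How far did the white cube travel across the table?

2.3

The white cube moved from about (9.6, 2.4) to (7.3, 2.7), a distance of √(2.3² + 0.3²) ≈ 2.3.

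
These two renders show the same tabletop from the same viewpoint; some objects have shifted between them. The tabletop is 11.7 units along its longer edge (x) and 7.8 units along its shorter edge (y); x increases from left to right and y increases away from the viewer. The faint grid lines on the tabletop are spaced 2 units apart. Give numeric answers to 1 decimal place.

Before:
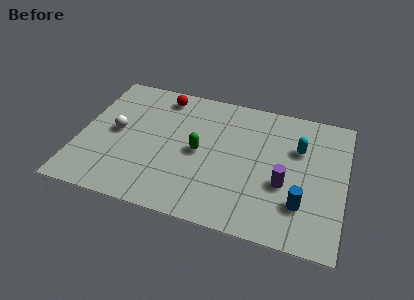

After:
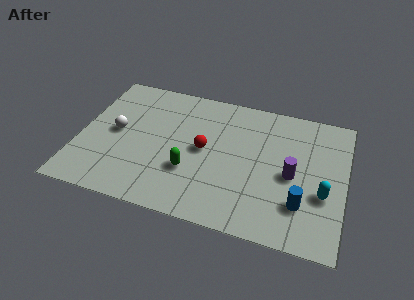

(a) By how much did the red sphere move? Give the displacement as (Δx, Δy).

(2.1, -2.7)

The red sphere was at about (3.4, 6.7) and moved to about (5.5, 4.0).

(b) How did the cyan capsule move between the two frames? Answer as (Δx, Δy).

(1.2, -2.3)

The cyan capsule started near (9.6, 5.2) and ended near (10.8, 2.9).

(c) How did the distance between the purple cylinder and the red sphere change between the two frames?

-2.9

The distance was about 6.8 in the first image and 3.9 in the second, so they moved 2.9 units closer together.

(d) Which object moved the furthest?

the red sphere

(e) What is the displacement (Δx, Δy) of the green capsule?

(-0.3, -1.2)

The green capsule started near (5.3, 3.8) and ended near (5.0, 2.6).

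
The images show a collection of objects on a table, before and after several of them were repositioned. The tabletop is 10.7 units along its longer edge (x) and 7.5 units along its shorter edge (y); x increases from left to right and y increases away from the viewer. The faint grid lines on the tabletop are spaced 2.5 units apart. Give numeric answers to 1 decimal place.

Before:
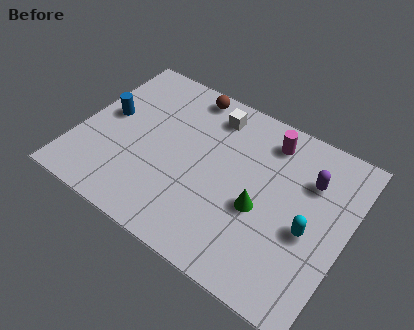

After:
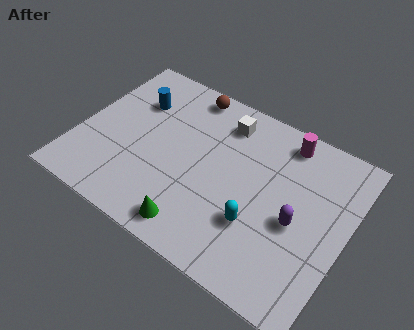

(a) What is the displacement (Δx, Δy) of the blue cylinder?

(0.9, 1.2)

The blue cylinder was at about (1.0, 4.1) and moved to about (1.9, 5.3).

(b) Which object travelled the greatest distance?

the green cone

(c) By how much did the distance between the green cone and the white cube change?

+1.1

Before: roughly 4.0 units apart; after: 5.1. That's 1.1 units further apart.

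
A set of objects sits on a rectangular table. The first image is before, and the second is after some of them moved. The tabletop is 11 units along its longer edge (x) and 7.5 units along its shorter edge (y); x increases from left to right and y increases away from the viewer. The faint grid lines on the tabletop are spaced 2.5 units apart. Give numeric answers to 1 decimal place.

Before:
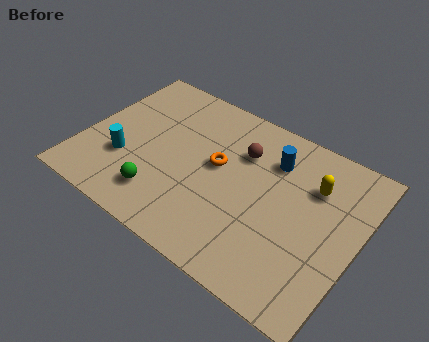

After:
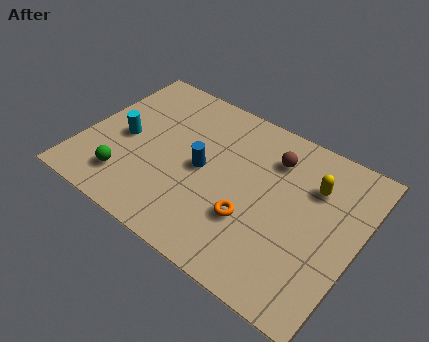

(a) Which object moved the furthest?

the blue cylinder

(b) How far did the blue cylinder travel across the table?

3.1

From (7.3, 5.6) to (4.8, 3.7), the blue cylinder covered √(2.5² + 1.9²) ≈ 3.1 units.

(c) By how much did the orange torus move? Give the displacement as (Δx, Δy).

(1.7, -1.7)

From the two frames, the orange torus sits at roughly (5.3, 4.2) before and (7.0, 2.5) after.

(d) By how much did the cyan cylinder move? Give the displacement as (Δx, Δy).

(-0.2, 1.0)

The cyan cylinder was at about (1.8, 2.5) and moved to about (1.6, 3.5).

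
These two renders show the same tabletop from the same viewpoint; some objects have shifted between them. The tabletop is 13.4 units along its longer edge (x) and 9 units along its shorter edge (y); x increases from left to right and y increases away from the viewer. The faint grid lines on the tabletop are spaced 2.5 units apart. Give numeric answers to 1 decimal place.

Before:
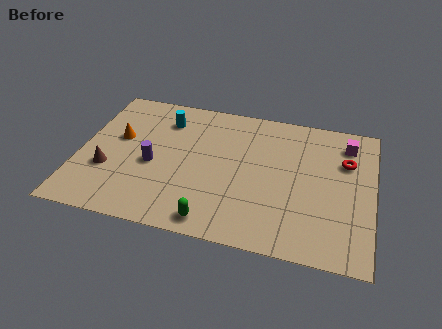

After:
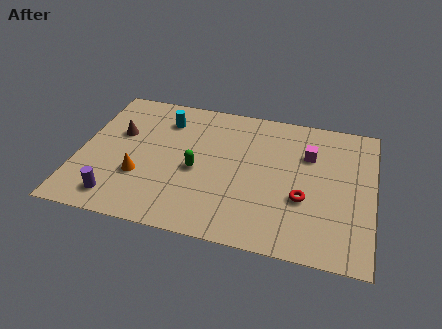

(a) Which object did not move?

the cyan cylinder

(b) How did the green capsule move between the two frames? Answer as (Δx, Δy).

(-1.0, 3.0)

From the two frames, the green capsule sits at roughly (6.4, 1.0) before and (5.4, 4.0) after.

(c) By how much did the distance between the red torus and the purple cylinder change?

-0.5

The distance was about 9.0 in the first image and 8.5 in the second, so they moved 0.5 units closer together.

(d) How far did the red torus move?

3.3

The red torus was near (12.1, 6.1) before and (10.3, 3.3) after, so it travelled √(1.8² + 2.8²) ≈ 3.3 units.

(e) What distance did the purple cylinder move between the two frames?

2.9

The purple cylinder was near (3.4, 3.9) before and (2.0, 1.4) after, so it travelled √(1.4² + 2.5²) ≈ 2.9 units.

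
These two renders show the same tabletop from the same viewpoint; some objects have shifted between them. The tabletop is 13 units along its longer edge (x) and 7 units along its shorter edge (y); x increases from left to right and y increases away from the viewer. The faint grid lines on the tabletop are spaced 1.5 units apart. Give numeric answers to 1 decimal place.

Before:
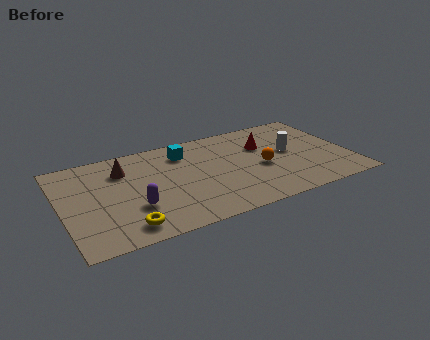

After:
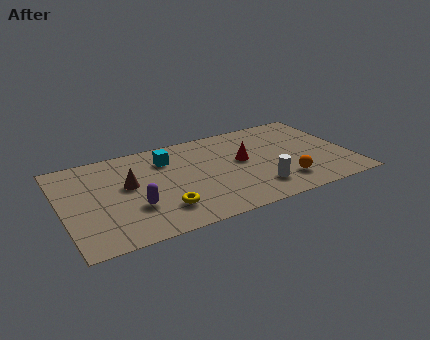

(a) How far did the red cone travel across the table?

1.4

From (9.3, 4.7) to (8.2, 3.9), the red cone covered √(1.1² + 0.8²) ≈ 1.4 units.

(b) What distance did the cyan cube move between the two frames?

0.8

The cyan cube was near (5.7, 5.5) before and (4.9, 5.3) after, so it travelled √(0.8² + 0.2²) ≈ 0.8 units.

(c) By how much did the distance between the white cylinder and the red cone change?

+0.9

The distance was about 1.4 in the first image and 2.3 in the second, so they moved 0.9 units further apart.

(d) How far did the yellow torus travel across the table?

1.8

The yellow torus moved from about (2.6, 1.1) to (4.3, 1.7), a distance of √(1.7² + 0.6²) ≈ 1.8.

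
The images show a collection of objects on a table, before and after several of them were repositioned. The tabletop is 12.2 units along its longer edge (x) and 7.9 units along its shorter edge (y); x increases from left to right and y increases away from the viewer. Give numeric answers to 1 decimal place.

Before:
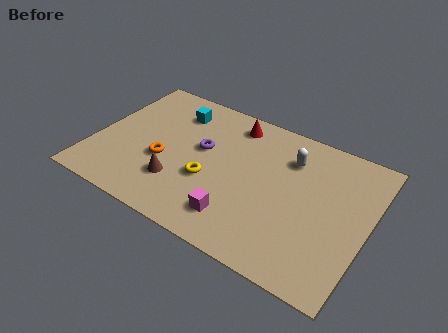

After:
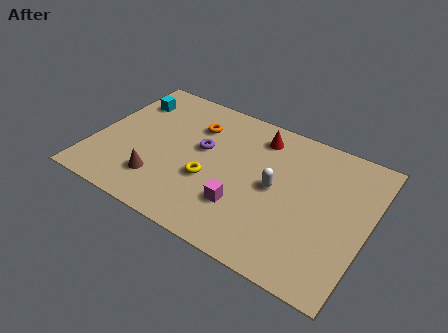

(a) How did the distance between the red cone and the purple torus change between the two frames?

+0.6

They were about 2.4 units apart before and 3.0 after — 0.6 units further apart.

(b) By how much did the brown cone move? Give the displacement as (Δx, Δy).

(-0.8, -0.3)

The brown cone started near (4.0, 2.2) and ended near (3.2, 1.9).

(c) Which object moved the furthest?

the orange torus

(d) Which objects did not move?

the yellow torus and the purple torus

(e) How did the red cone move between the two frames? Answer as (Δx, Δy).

(1.2, -0.2)

From the two frames, the red cone sits at roughly (5.8, 6.7) before and (7.0, 6.5) after.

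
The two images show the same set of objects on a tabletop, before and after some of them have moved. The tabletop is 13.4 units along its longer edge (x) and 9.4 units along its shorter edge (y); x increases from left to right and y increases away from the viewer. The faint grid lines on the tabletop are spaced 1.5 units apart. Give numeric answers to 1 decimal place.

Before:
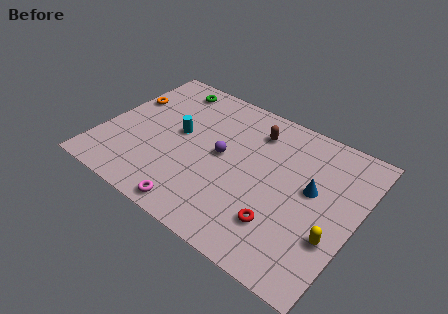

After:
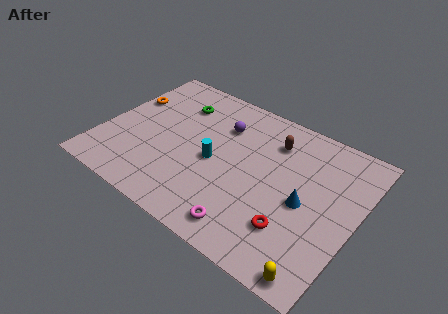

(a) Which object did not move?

the orange torus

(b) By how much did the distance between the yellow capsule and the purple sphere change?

+2.2

The distance was about 6.5 in the first image and 8.7 in the second, so they moved 2.2 units further apart.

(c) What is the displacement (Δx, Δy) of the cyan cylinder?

(2.1, -0.8)

From the two frames, the cyan cylinder sits at roughly (3.9, 5.1) before and (6.0, 4.3) after.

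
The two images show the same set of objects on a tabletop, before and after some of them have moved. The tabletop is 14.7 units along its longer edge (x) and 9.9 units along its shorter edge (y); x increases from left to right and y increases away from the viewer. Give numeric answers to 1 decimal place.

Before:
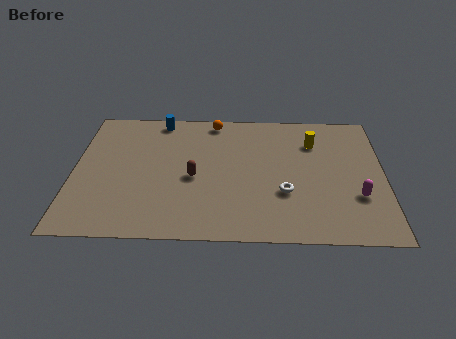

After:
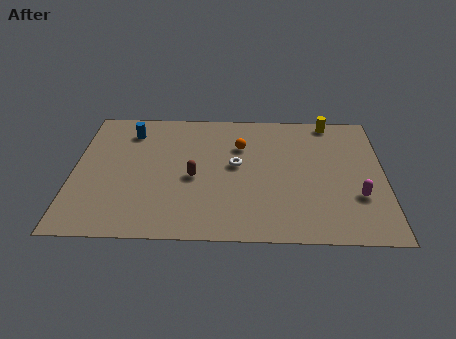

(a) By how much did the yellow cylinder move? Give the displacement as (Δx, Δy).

(0.8, 1.7)

The yellow cylinder was at about (11.4, 7.3) and moved to about (12.2, 9.0).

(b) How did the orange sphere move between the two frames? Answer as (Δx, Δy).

(1.3, -2.0)

The orange sphere started near (6.6, 8.9) and ended near (7.9, 6.9).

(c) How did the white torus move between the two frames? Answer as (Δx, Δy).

(-2.3, 2.0)

From the two frames, the white torus sits at roughly (10.0, 3.4) before and (7.7, 5.4) after.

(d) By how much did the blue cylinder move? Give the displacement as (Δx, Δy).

(-1.4, -1.0)

The blue cylinder was at about (4.0, 8.9) and moved to about (2.6, 7.9).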